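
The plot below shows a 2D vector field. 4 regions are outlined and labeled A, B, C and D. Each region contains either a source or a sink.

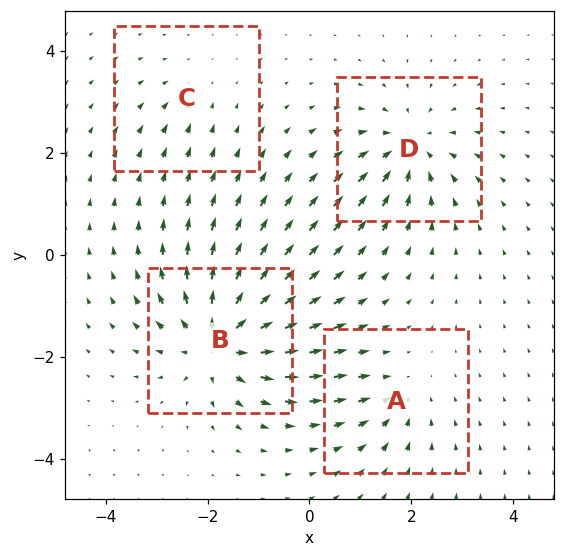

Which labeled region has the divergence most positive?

B

Divergence at each region's feature centre — A: about -4, B: about +8, C: about -2, D: about -6. Region B is most positive.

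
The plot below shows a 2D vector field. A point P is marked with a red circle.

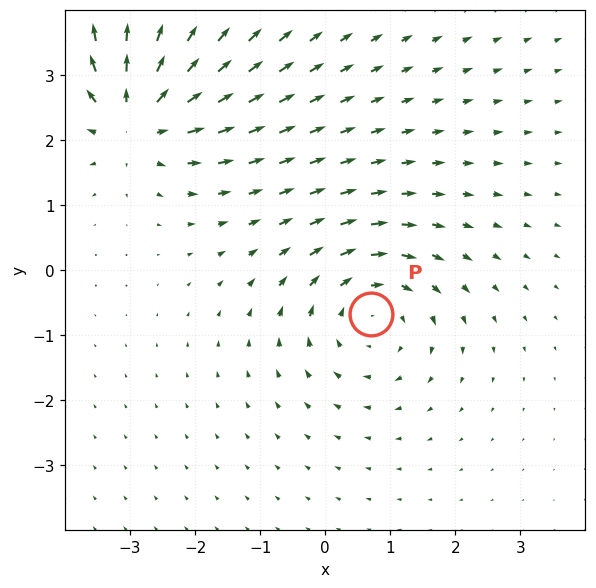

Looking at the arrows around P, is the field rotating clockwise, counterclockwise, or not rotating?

clockwise

Near P at (0.7, -0.7) the arrows circulate clockwise. The curl (z-component) there is about -4; negative curl means clockwise rotation.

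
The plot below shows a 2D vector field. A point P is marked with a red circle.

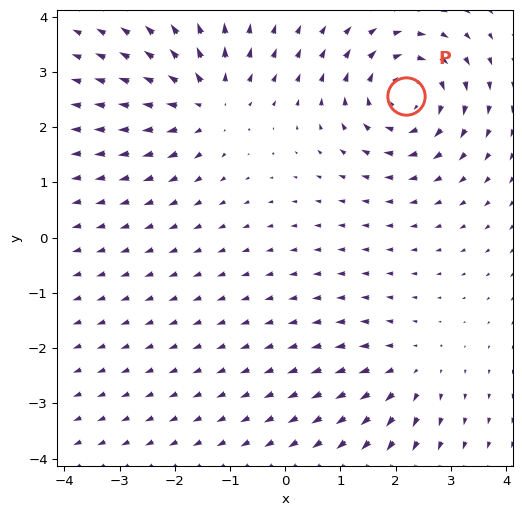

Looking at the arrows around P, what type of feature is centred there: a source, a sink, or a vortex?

At P (2.2, 2.6) the arrows circulate clockwise. Divergence ≈0, curl about -6 — near-zero divergence with nonzero curl is a vortex.

vortex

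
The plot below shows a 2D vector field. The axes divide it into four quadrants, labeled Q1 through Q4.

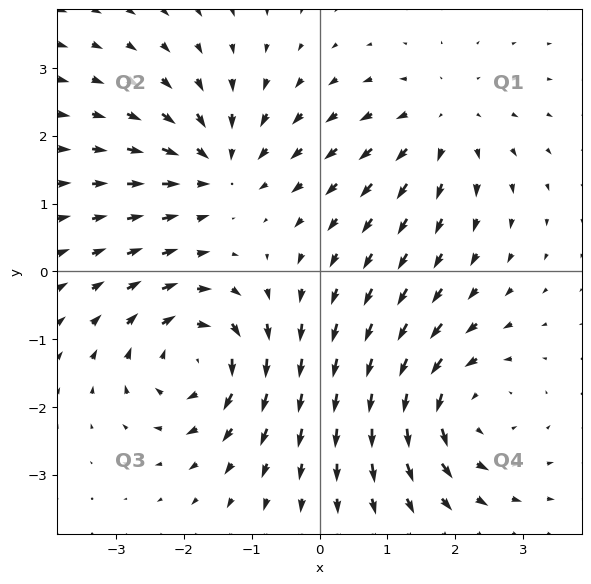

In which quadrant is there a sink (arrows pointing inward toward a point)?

Q2

The sink sits at approximately (-1.5, 1.6), which lies in quadrant Q2. The divergence there is about -4, negative as expected for a sink.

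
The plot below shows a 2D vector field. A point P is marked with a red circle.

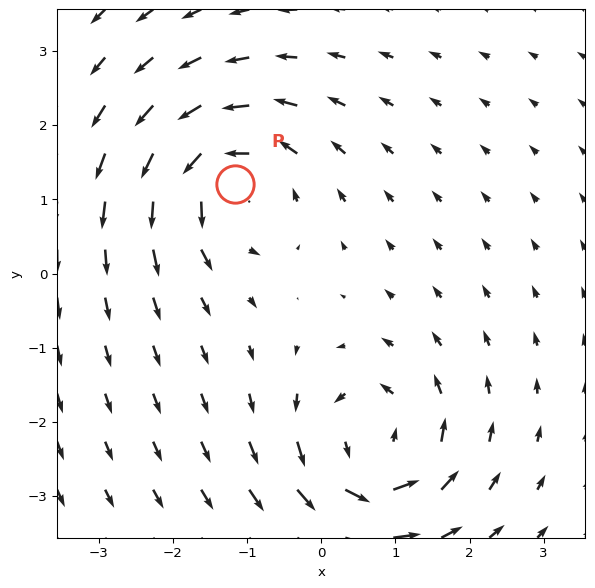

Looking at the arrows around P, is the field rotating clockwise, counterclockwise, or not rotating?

Near P at (-1.2, 1.2) the arrows circulate counterclockwise. The curl (z-component) there is about +6; positive curl means counterclockwise rotation.

counterclockwise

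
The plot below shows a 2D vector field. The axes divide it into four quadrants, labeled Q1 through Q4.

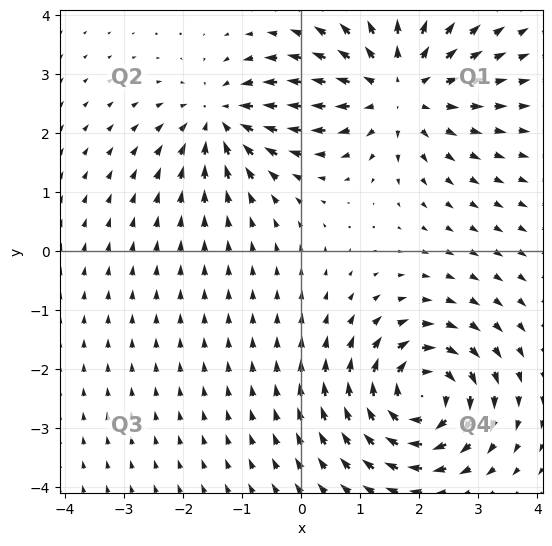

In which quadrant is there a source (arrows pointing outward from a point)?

The source sits at approximately (1.6, 2.7), which lies in quadrant Q1. The divergence there is about +3, positive as expected for a source.

Q1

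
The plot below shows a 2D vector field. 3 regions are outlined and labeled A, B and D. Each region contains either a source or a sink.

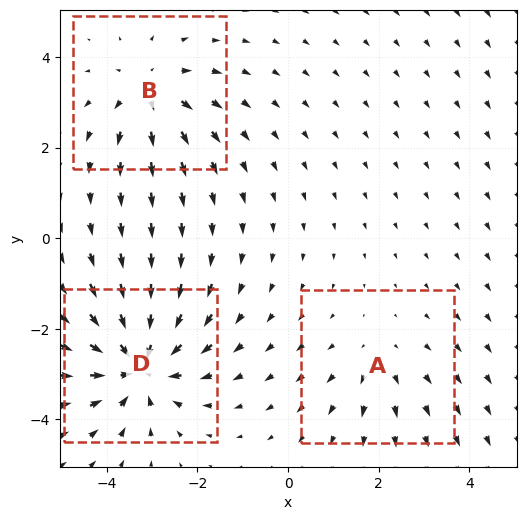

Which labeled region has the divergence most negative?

D

Divergence at each region's feature centre — A: about +2, B: about +3, D: about -5. Region D is most negative.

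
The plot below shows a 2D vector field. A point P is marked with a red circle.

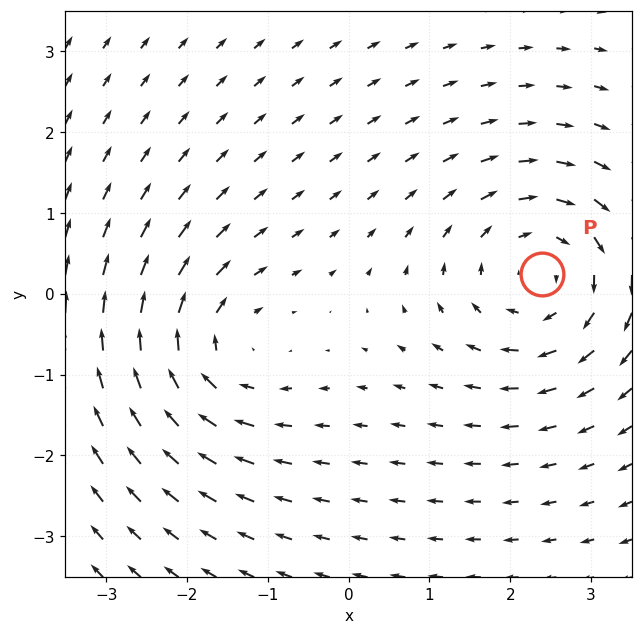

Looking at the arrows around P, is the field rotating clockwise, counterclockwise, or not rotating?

clockwise

Near P at (2.4, 0.3) the arrows circulate clockwise. The curl (z-component) there is about -4; negative curl means clockwise rotation.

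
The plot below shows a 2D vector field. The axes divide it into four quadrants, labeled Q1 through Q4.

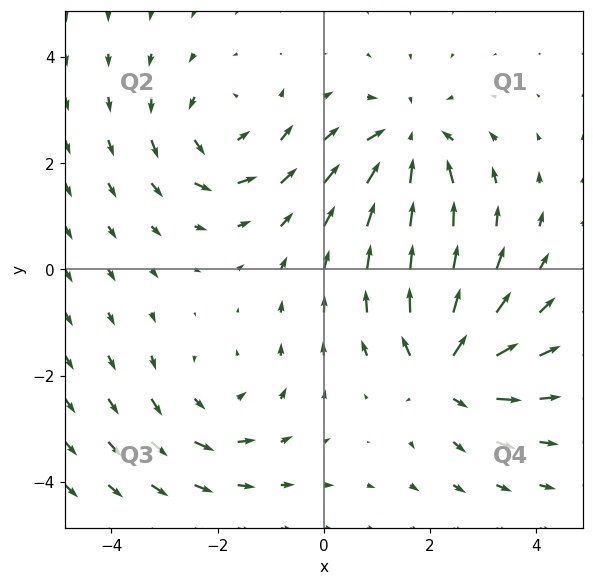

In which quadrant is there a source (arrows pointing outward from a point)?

Q4

The source sits at approximately (2.3, -1.9), which lies in quadrant Q4. The divergence there is about +6, positive as expected for a source.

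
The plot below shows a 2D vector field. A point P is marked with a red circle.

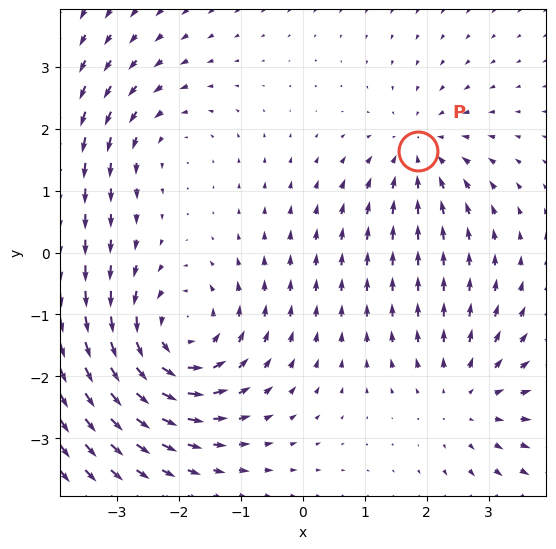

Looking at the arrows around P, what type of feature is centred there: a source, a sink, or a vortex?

At P (1.9, 1.6) the arrows converge inward. Divergence about -3, curl ≈0 — negative divergence with near-zero curl is a sink.

sink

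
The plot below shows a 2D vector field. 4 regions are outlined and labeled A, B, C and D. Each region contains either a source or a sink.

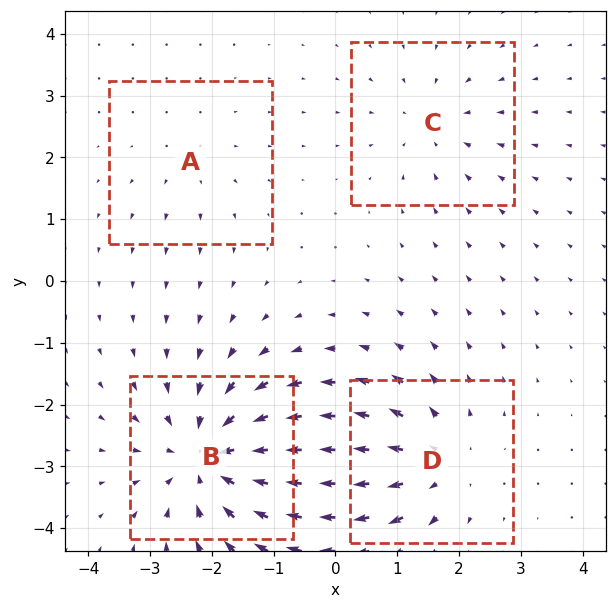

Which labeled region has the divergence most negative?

Divergence at each region's feature centre — A: about +2, B: about -7, C: about -3, D: about +5. Region B is most negative.

B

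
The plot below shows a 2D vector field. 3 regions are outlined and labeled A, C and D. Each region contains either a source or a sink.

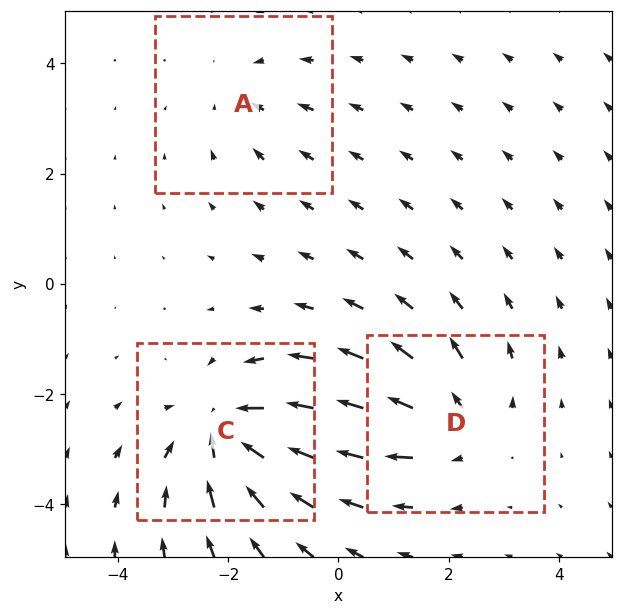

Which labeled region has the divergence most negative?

C

Divergence at each region's feature centre — A: about -2, C: about -5, D: about +3. Region C is most negative.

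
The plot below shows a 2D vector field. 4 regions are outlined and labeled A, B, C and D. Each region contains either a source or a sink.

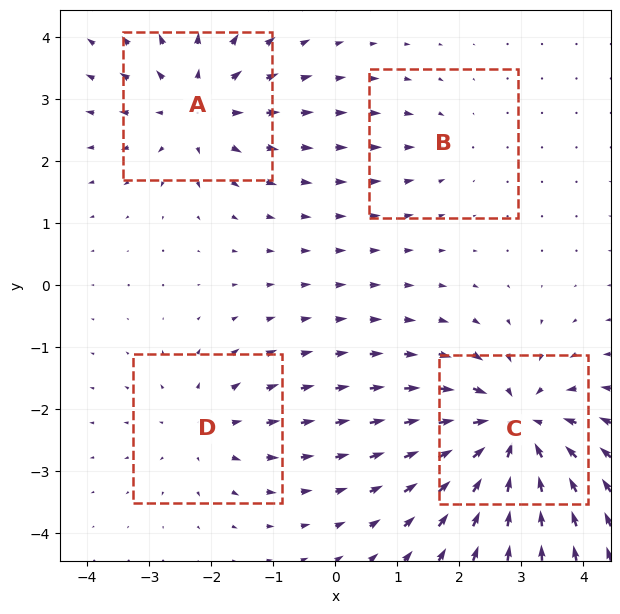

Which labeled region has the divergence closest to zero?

Divergence at each region's feature centre — A: about +5, B: about -2, C: about -7, D: about +3. Region B is closest to zero.

B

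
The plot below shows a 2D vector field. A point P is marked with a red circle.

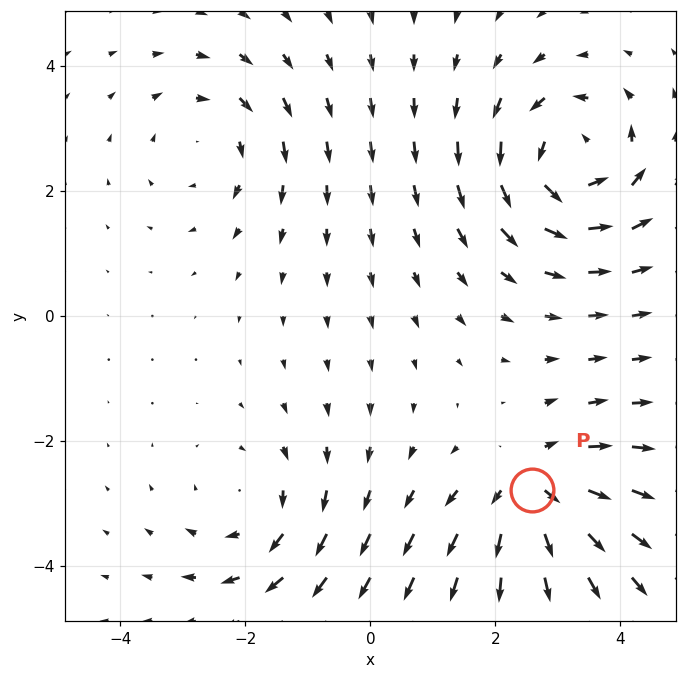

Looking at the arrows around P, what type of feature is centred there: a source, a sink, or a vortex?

At P (2.6, -2.8) the arrows spread outward. Divergence about +5, curl ≈0 — positive divergence with near-zero curl is a source.

source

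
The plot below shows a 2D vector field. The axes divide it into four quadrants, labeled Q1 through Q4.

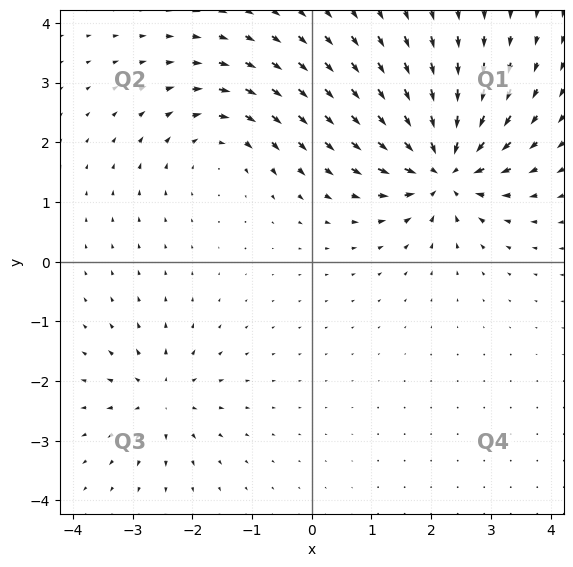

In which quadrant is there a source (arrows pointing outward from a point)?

The source sits at approximately (-2.5, -2.3), which lies in quadrant Q3. The divergence there is about +4, positive as expected for a source.

Q3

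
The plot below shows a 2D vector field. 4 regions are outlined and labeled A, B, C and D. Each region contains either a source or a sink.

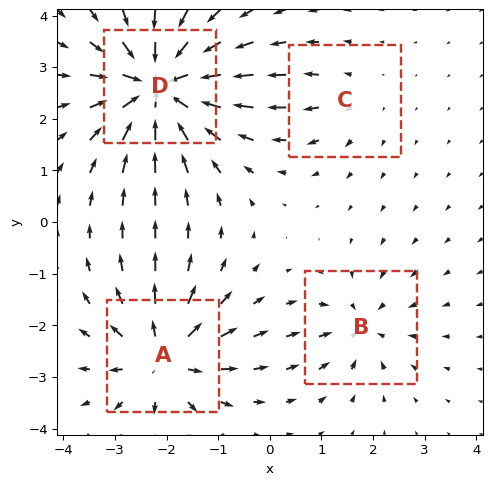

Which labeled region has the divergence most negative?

D

Divergence at each region's feature centre — A: about +6, B: about -4, C: about +2, D: about -9. Region D is most negative.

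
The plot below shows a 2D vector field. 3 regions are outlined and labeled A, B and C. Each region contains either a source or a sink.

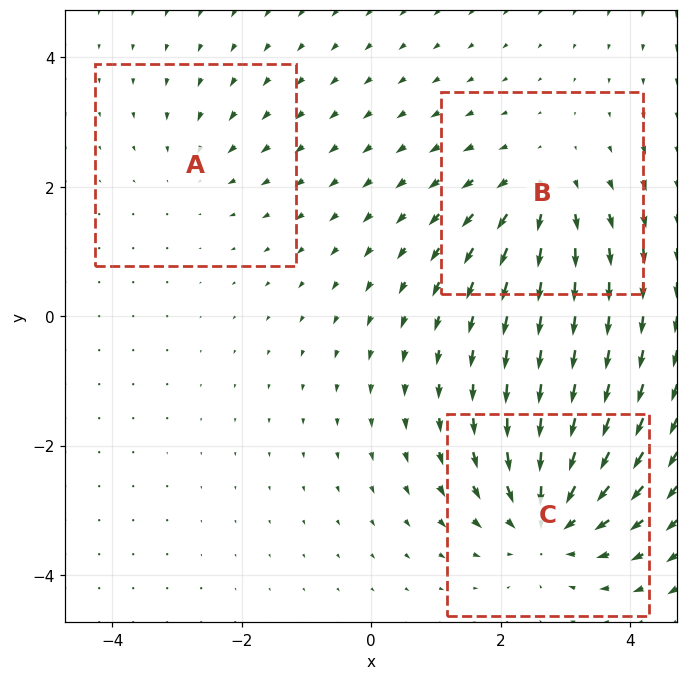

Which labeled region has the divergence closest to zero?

Divergence at each region's feature centre — A: about -2, B: about +3, C: about -5. Region A is closest to zero.

A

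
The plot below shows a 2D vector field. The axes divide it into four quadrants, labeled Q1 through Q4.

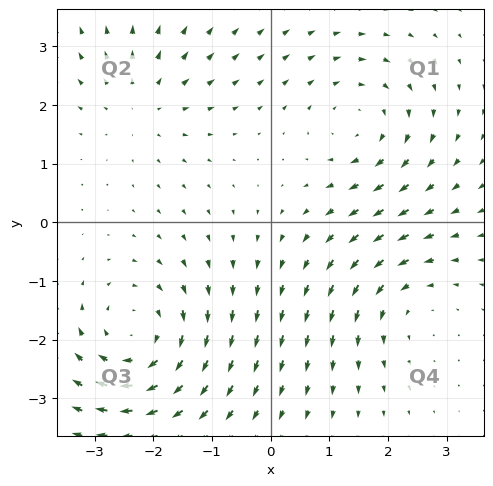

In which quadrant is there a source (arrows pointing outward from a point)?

Q2

The source sits at approximately (-2.2, 2.0), which lies in quadrant Q2. The divergence there is about +3, positive as expected for a source.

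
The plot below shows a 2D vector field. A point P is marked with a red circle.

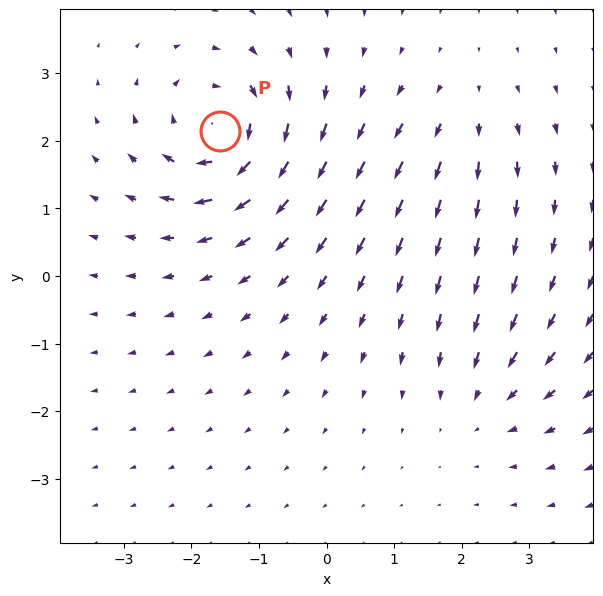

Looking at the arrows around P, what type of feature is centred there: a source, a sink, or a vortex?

At P (-1.6, 2.1) the arrows circulate clockwise. Divergence ≈0, curl about -6 — near-zero divergence with nonzero curl is a vortex.

vortex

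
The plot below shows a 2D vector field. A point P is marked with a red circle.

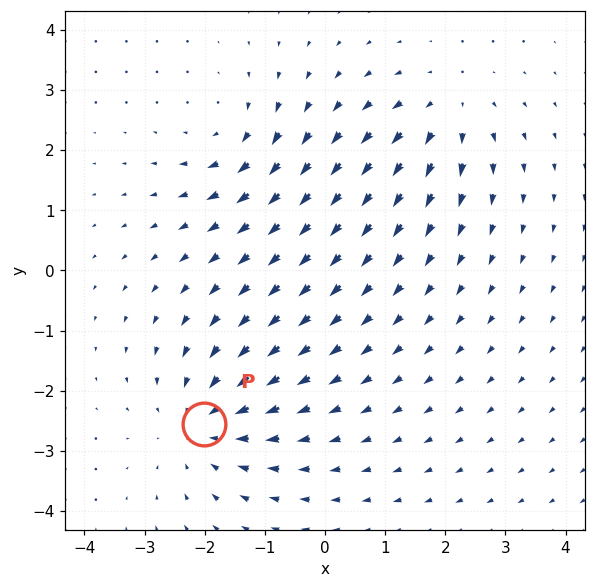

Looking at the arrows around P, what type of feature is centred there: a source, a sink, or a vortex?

At P (-2.0, -2.6) the arrows converge inward. Divergence about -4, curl ≈0 — negative divergence with near-zero curl is a sink.

sink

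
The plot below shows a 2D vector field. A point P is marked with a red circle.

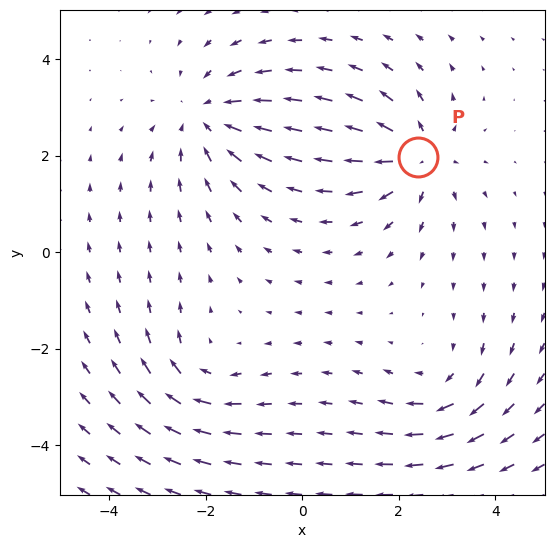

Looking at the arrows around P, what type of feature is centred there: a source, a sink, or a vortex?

source

At P (2.4, 2.0) the arrows spread outward. Divergence about +4, curl ≈0 — positive divergence with near-zero curl is a source.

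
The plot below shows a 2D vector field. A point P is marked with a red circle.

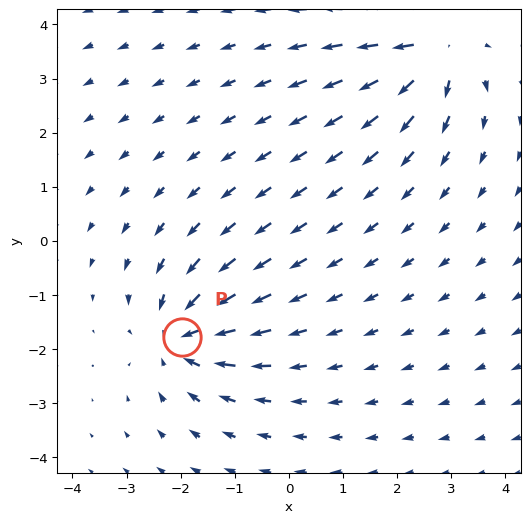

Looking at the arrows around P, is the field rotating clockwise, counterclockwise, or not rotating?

not rotating

Near P at (-2.0, -1.8) the arrows show no circulation. The curl there is ≈0.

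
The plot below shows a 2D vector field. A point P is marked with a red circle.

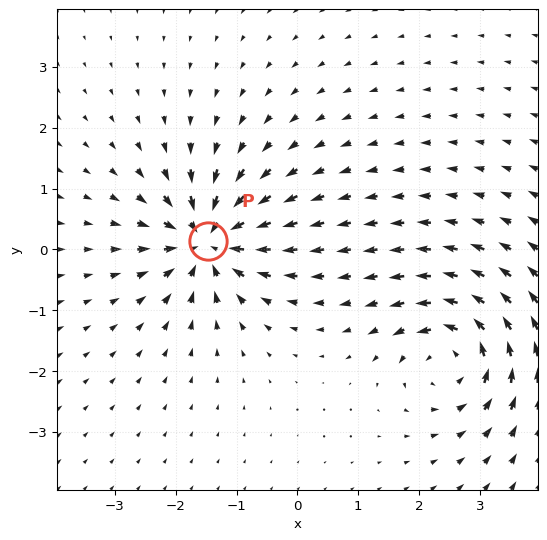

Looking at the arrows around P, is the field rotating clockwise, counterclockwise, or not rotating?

Near P at (-1.5, 0.1) the arrows show no circulation. The curl there is ≈0.

not rotating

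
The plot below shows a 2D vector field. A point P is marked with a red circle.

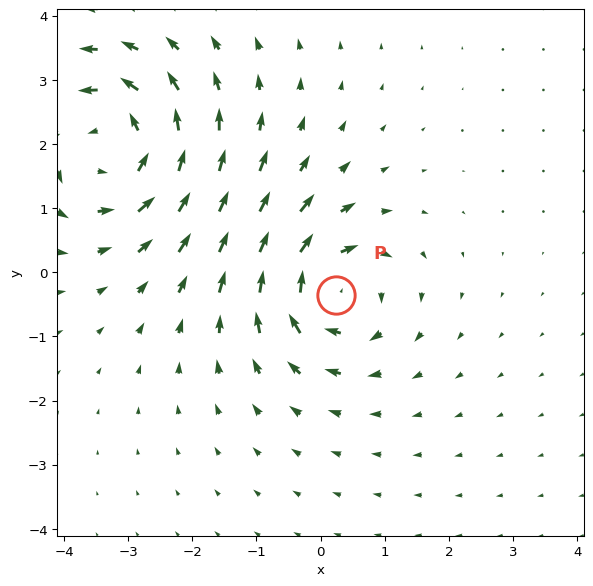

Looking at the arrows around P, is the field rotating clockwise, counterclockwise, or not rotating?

clockwise

Near P at (0.2, -0.4) the arrows circulate clockwise. The curl (z-component) there is about -4; negative curl means clockwise rotation.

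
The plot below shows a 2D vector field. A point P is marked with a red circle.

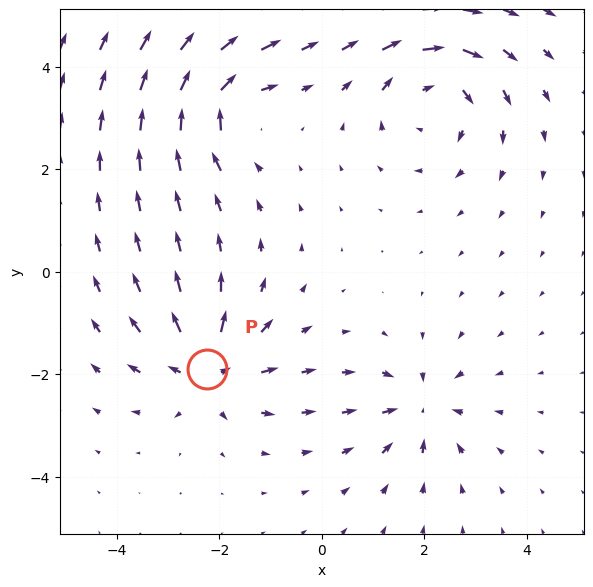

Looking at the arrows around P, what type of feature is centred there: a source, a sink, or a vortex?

At P (-2.2, -1.9) the arrows spread outward. Divergence about +4, curl ≈0 — positive divergence with near-zero curl is a source.

source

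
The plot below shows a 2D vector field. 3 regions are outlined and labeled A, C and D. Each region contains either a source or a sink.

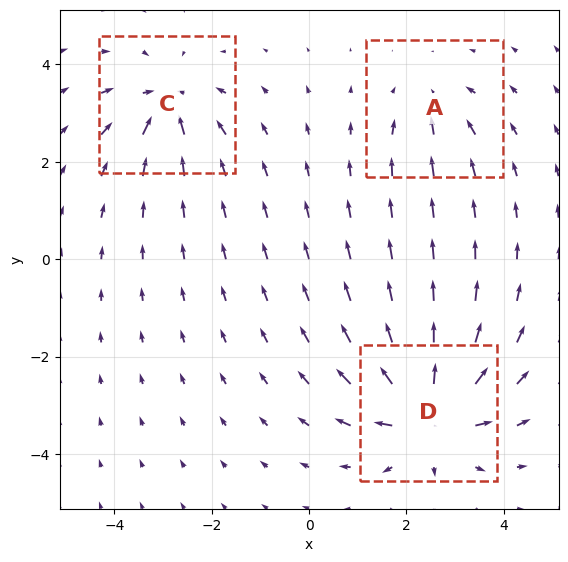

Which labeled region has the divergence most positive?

Divergence at each region's feature centre — A: about -2, C: about -4, D: about +5. Region D is most positive.

D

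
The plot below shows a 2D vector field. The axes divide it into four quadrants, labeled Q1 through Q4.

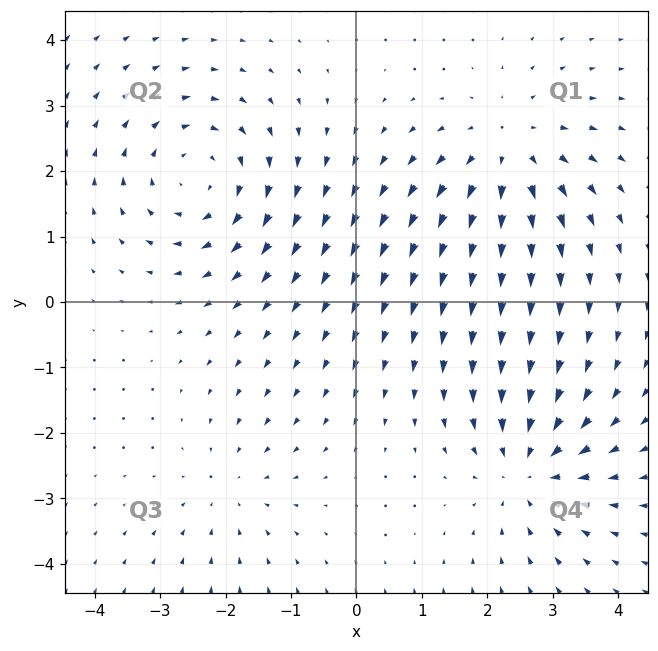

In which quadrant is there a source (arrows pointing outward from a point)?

The source sits at approximately (2.3, 2.3), which lies in quadrant Q1. The divergence there is about +4, positive as expected for a source.

Q1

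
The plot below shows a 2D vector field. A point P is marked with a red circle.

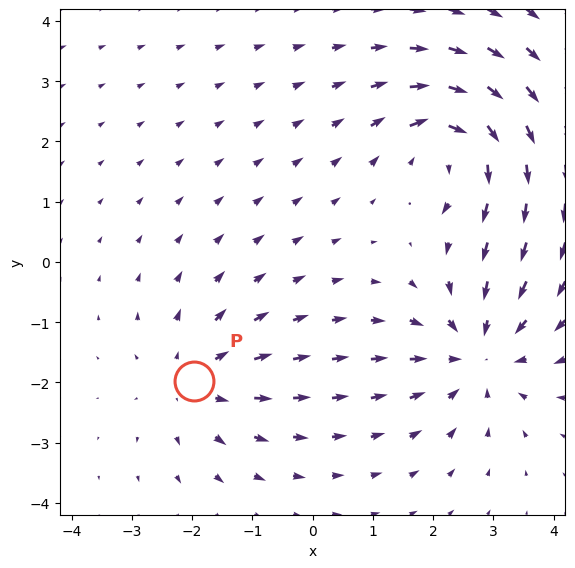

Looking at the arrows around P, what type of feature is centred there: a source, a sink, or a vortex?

At P (-2.0, -2.0) the arrows spread outward. Divergence about +3, curl ≈0 — positive divergence with near-zero curl is a source.

source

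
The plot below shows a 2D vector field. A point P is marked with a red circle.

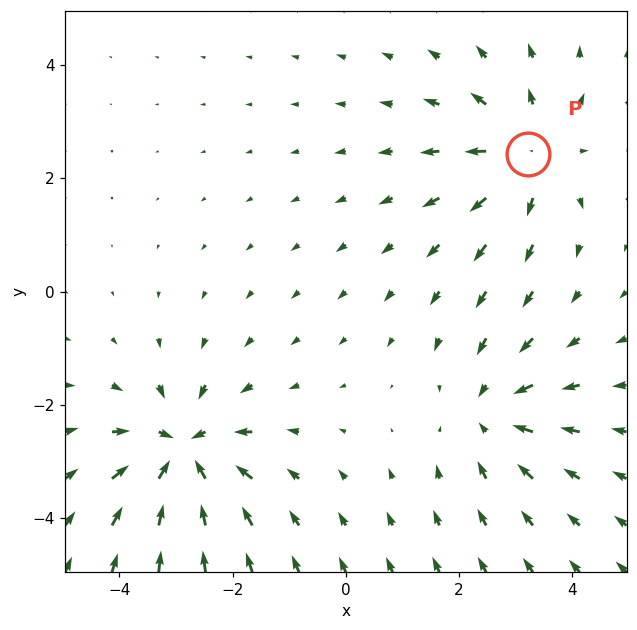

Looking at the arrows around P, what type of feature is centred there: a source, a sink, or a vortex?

At P (3.2, 2.4) the arrows spread outward. Divergence about +4, curl ≈0 — positive divergence with near-zero curl is a source.

source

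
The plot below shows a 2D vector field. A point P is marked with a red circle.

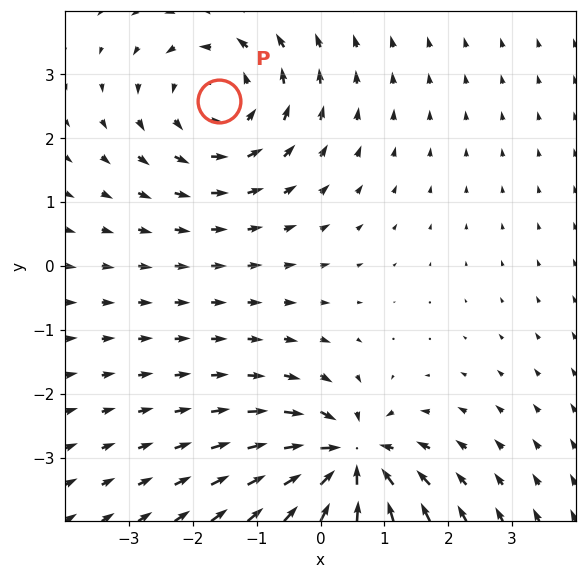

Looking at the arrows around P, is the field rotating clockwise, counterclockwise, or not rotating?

Near P at (-1.6, 2.6) the arrows circulate counterclockwise. The curl (z-component) there is about +3; positive curl means counterclockwise rotation.

counterclockwise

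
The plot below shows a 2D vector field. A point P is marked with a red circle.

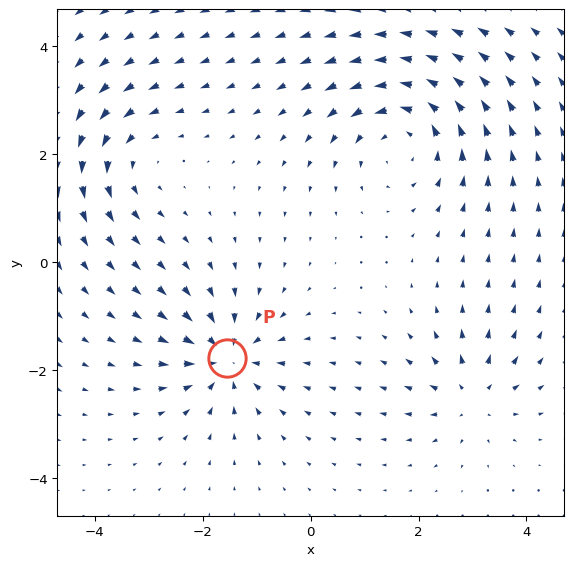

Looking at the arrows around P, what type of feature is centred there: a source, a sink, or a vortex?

sink

At P (-1.6, -1.8) the arrows converge inward. Divergence about -5, curl ≈0 — negative divergence with near-zero curl is a sink.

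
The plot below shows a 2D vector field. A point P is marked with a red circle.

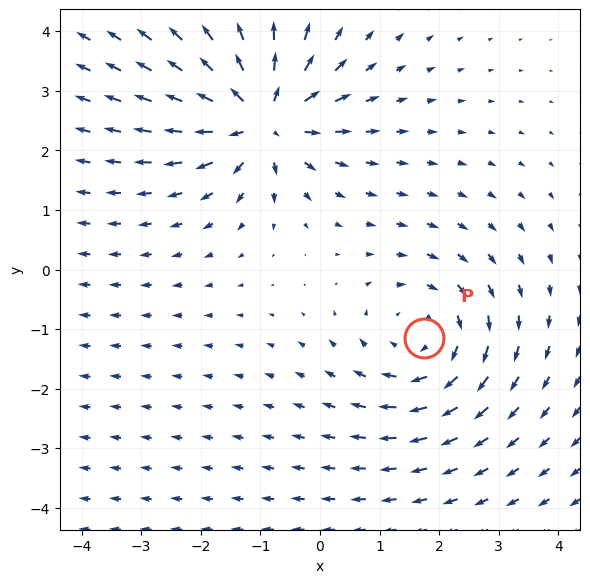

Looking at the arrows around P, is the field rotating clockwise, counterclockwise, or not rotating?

Near P at (1.7, -1.2) the arrows circulate clockwise. The curl (z-component) there is about -4; negative curl means clockwise rotation.

clockwise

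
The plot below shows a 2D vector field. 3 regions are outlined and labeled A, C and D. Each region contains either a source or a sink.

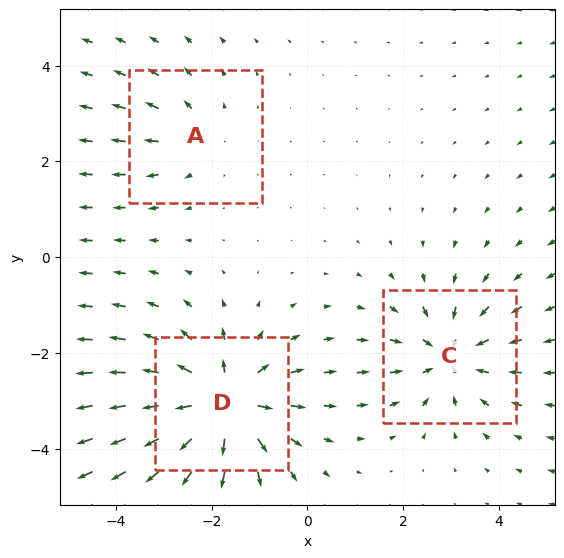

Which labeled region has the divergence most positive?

Divergence at each region's feature centre — A: about +2, C: about -3, D: about +5. Region D is most positive.

D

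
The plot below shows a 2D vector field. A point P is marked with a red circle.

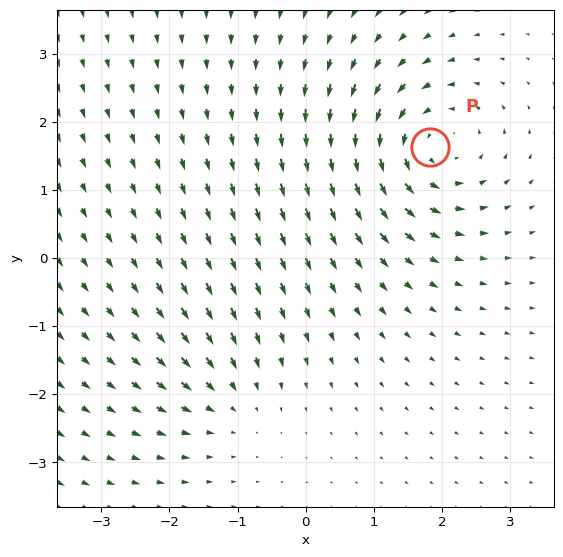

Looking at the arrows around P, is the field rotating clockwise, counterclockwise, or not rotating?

Near P at (1.8, 1.6) the arrows circulate counterclockwise. The curl (z-component) there is about +5; positive curl means counterclockwise rotation.

counterclockwise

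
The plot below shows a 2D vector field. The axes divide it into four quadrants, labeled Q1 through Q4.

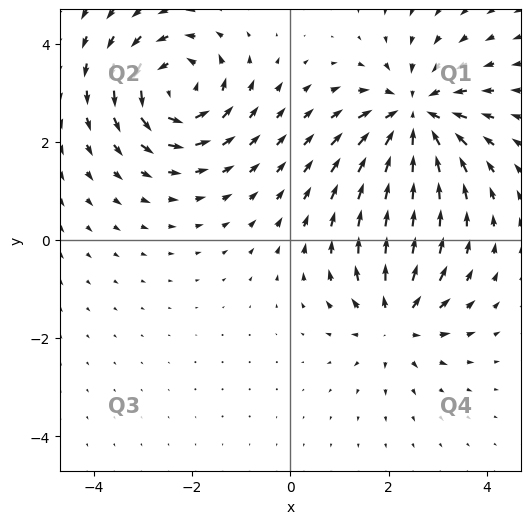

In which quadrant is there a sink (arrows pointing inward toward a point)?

Q1

The sink sits at approximately (2.5, 2.5), which lies in quadrant Q1. The divergence there is about -5, negative as expected for a sink.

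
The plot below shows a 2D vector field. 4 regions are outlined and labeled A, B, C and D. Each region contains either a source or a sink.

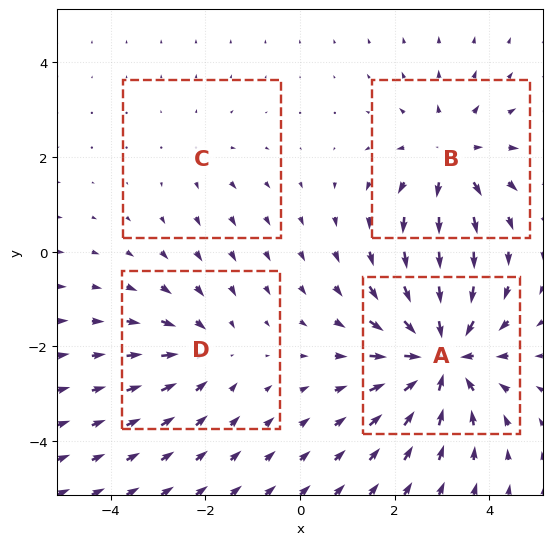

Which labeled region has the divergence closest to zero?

C

Divergence at each region's feature centre — A: about -7, B: about +4, C: about +2, D: about -3. Region C is closest to zero.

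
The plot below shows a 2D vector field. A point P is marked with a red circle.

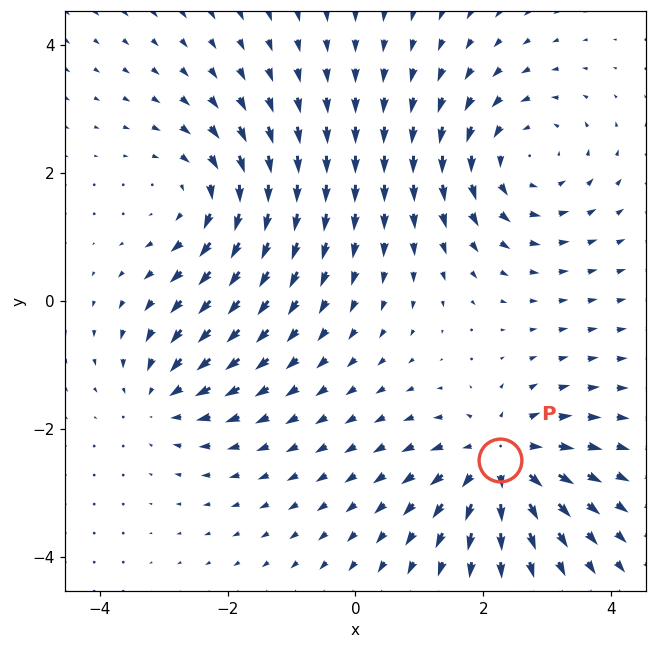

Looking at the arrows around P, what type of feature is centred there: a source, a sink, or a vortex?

At P (2.3, -2.5) the arrows spread outward. Divergence about +6, curl ≈0 — positive divergence with near-zero curl is a source.

source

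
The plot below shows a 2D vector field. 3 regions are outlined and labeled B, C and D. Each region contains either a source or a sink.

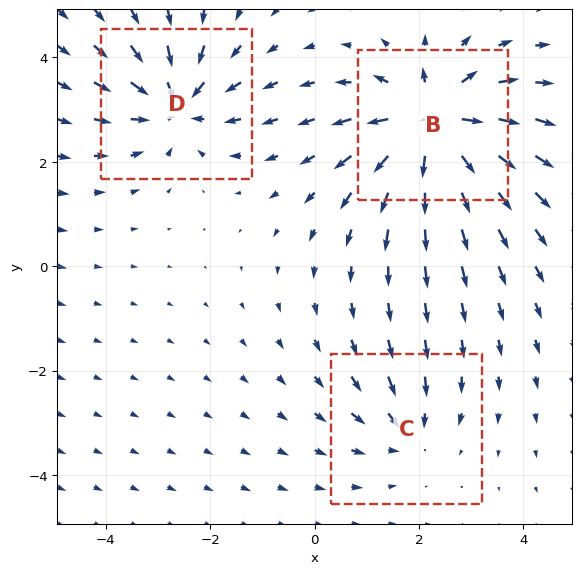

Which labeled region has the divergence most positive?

B

Divergence at each region's feature centre — B: about +5, C: about -2, D: about -4. Region B is most positive.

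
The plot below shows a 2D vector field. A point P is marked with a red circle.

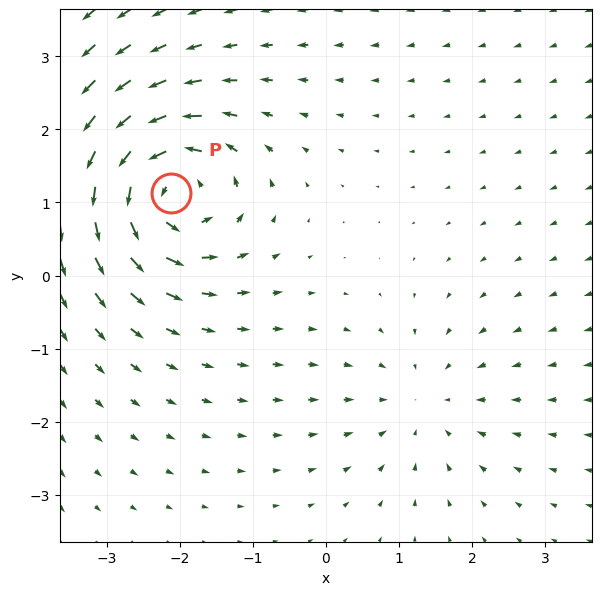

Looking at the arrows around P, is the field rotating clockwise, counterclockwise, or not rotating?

counterclockwise

Near P at (-2.1, 1.1) the arrows circulate counterclockwise. The curl (z-component) there is about +6; positive curl means counterclockwise rotation.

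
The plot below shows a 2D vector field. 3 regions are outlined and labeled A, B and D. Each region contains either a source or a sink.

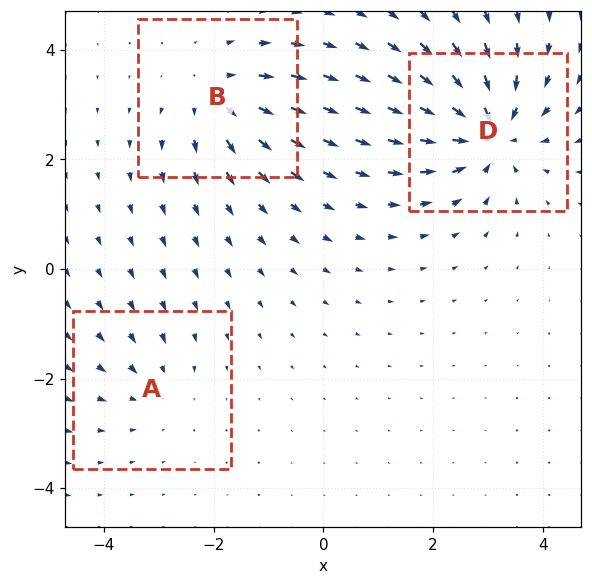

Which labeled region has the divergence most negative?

D

Divergence at each region's feature centre — A: about -2, B: about +4, D: about -5. Region D is most negative.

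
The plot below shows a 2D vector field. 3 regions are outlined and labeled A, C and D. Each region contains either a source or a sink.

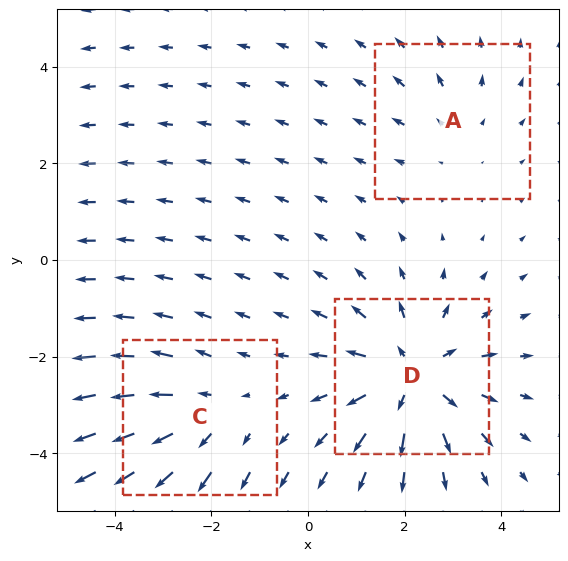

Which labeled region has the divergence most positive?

Divergence at each region's feature centre — A: about +2, C: about +3, D: about +4. Region D is most positive.

D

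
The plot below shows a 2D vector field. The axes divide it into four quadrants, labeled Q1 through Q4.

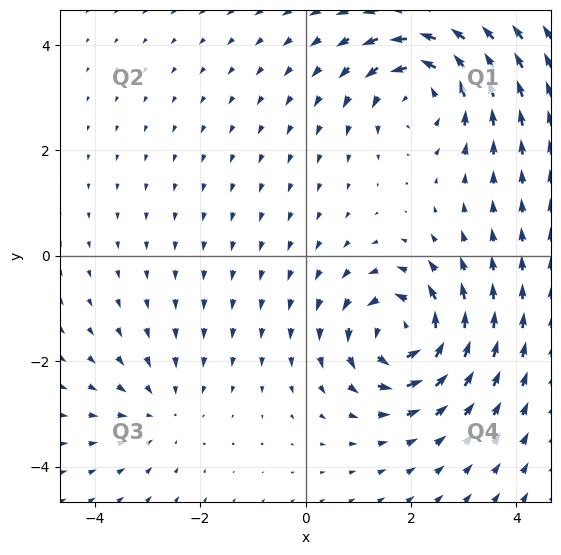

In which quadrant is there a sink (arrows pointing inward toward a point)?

Q3

The sink sits at approximately (-2.7, -2.9), which lies in quadrant Q3. The divergence there is about -2, negative as expected for a sink.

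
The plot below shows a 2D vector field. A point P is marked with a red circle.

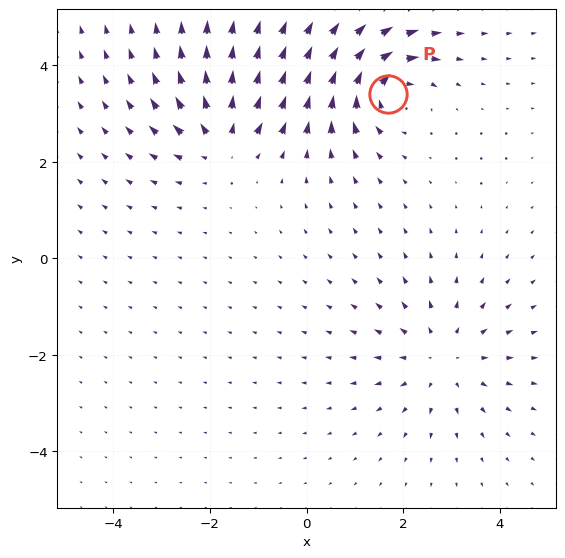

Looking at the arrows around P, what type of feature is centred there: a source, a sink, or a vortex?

vortex

At P (1.7, 3.4) the arrows circulate clockwise. Divergence ≈0, curl about -5 — near-zero divergence with nonzero curl is a vortex.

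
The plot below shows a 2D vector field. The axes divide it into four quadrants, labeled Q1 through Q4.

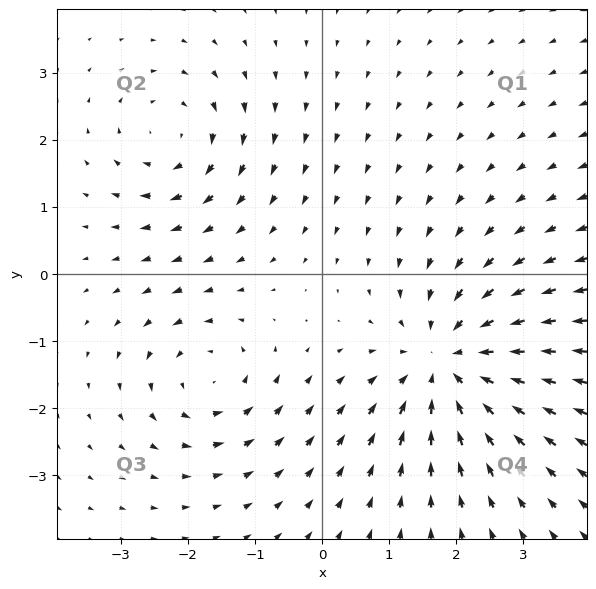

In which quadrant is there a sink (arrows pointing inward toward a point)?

The sink sits at approximately (1.9, -1.3), which lies in quadrant Q4. The divergence there is about -5, negative as expected for a sink.

Q4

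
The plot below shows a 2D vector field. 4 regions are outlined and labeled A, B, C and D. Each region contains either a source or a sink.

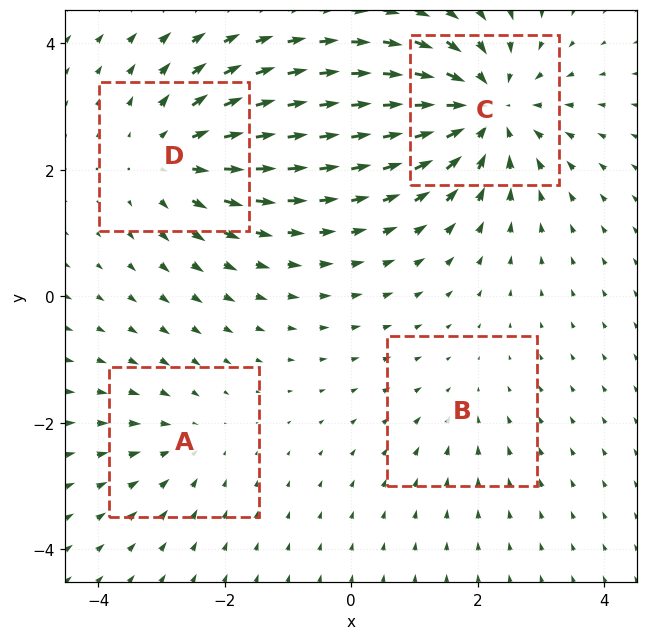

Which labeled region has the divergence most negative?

Divergence at each region's feature centre — A: about -3, B: about -2, C: about -7, D: about +5. Region C is most negative.

C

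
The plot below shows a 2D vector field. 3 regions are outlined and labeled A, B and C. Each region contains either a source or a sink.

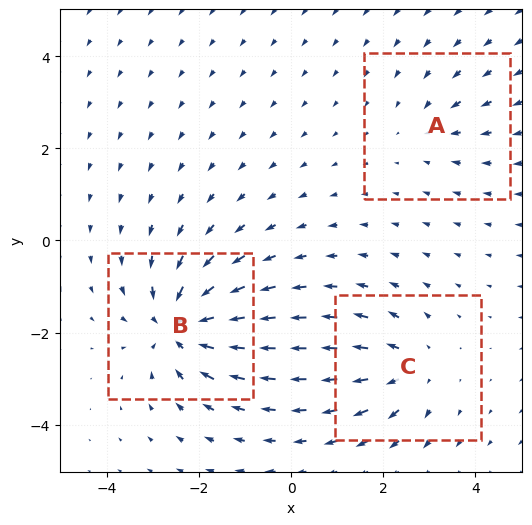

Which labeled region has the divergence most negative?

B

Divergence at each region's feature centre — A: about -2, B: about -6, C: about +4. Region B is most negative.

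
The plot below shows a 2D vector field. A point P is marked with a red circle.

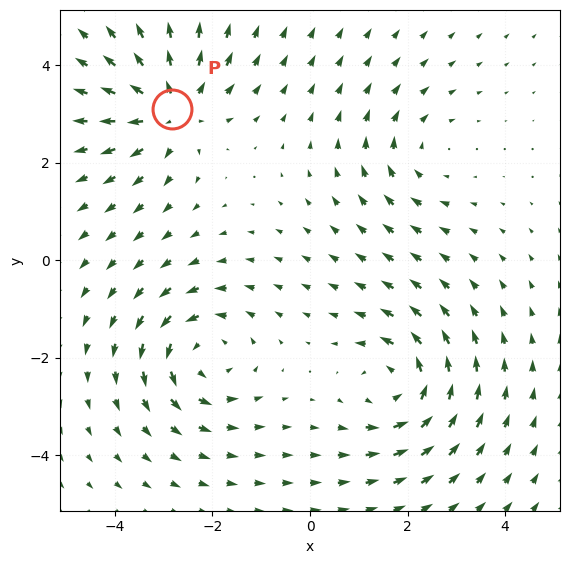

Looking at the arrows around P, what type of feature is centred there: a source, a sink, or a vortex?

source

At P (-2.8, 3.1) the arrows spread outward. Divergence about +4, curl ≈0 — positive divergence with near-zero curl is a source.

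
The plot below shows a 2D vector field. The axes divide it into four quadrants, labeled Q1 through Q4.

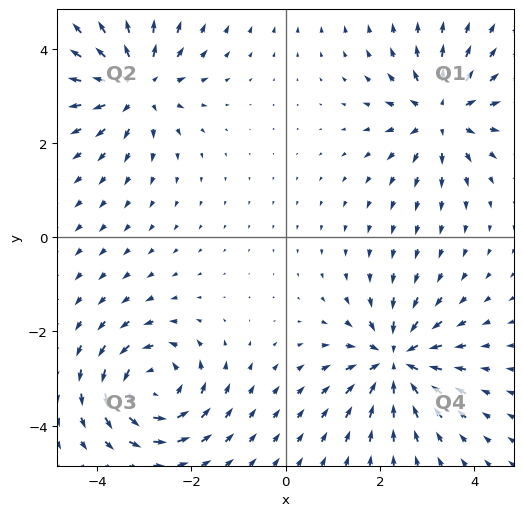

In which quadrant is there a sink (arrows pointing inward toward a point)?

The sink sits at approximately (2.3, -2.6), which lies in quadrant Q4. The divergence there is about -5, negative as expected for a sink.

Q4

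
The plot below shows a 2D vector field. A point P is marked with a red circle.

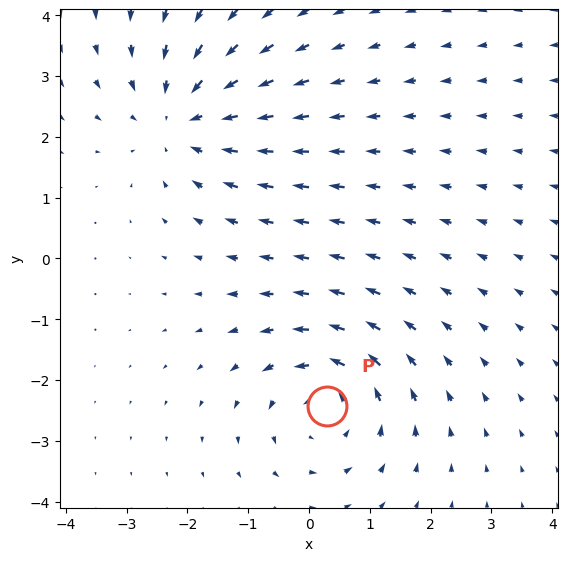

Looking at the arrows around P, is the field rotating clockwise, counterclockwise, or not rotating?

Near P at (0.3, -2.4) the arrows circulate counterclockwise. The curl (z-component) there is about +4; positive curl means counterclockwise rotation.

counterclockwise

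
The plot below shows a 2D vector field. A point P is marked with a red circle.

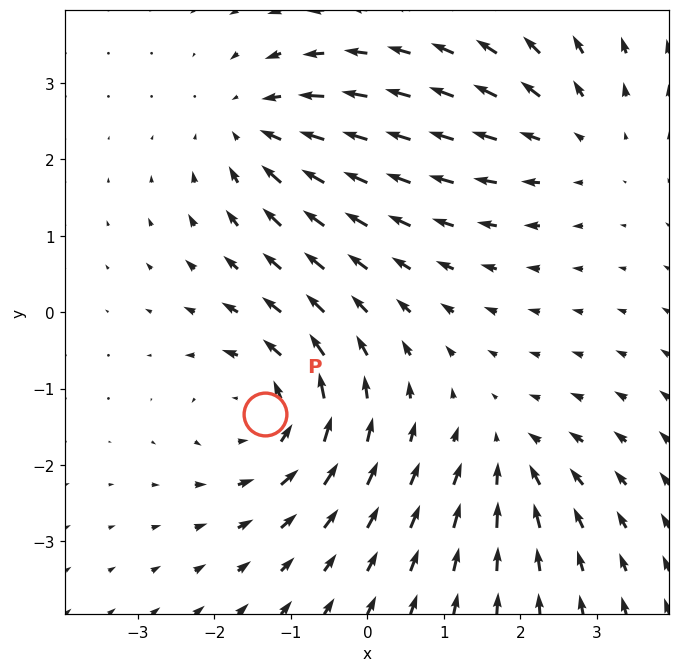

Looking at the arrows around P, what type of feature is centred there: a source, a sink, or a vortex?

At P (-1.3, -1.3) the arrows circulate counterclockwise. Divergence ≈0, curl about +5 — near-zero divergence with nonzero curl is a vortex.

vortex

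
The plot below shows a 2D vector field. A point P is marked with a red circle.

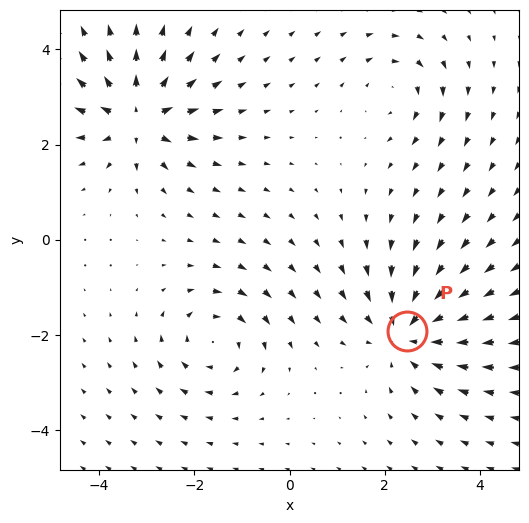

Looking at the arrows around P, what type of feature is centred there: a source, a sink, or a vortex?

At P (2.5, -1.9) the arrows converge inward. Divergence about -5, curl ≈0 — negative divergence with near-zero curl is a sink.

sink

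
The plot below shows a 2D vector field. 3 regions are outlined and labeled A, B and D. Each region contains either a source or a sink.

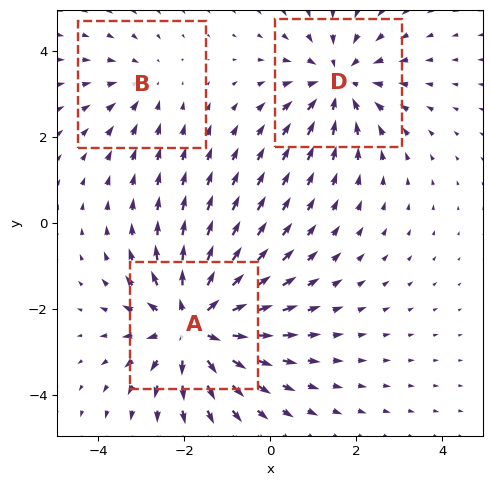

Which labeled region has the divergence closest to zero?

B

Divergence at each region's feature centre — A: about +4, B: about -2, D: about -3. Region B is closest to zero.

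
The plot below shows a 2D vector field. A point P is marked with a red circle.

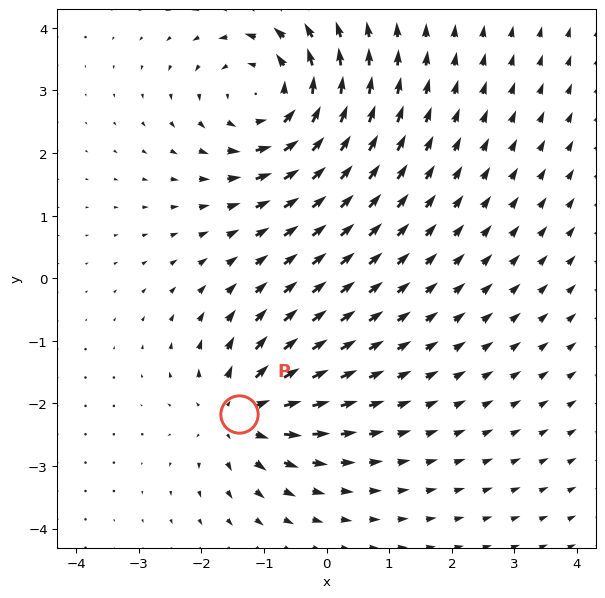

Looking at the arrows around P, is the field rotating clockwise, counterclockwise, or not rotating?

Near P at (-1.4, -2.2) the arrows show no circulation. The curl there is ≈0.

not rotating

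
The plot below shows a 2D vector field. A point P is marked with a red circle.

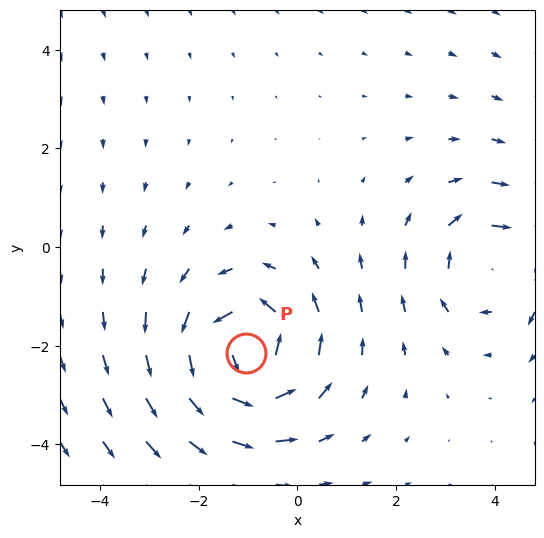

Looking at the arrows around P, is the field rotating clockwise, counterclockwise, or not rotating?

Near P at (-1.0, -2.1) the arrows circulate counterclockwise. The curl (z-component) there is about +5; positive curl means counterclockwise rotation.

counterclockwise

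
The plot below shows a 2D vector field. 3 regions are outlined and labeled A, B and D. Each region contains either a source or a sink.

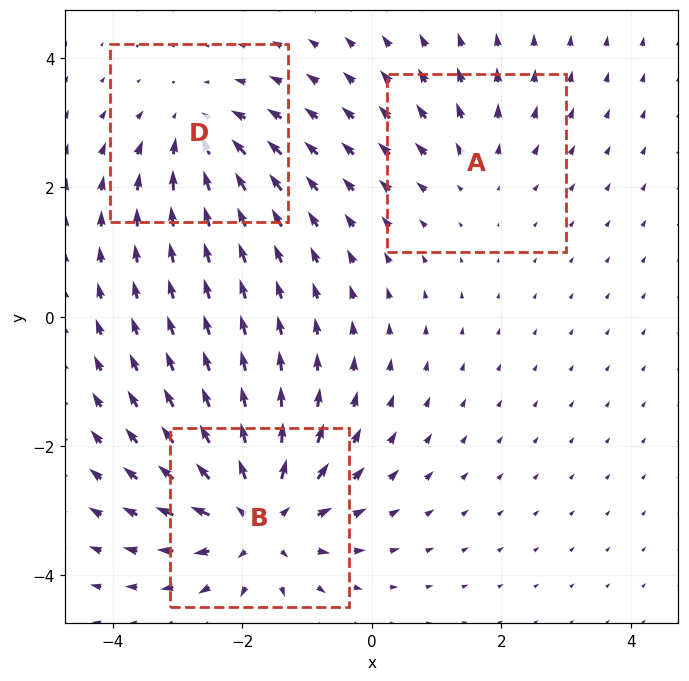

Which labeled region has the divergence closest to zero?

A

Divergence at each region's feature centre — A: about +2, B: about +5, D: about -3. Region A is closest to zero.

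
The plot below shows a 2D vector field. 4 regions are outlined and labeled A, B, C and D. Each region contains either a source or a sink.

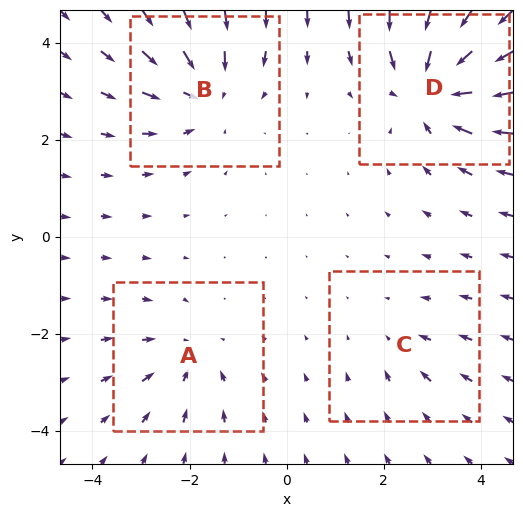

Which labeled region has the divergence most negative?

Divergence at each region's feature centre — A: about -3, B: about -4, C: about -2, D: about -6. Region D is most negative.

D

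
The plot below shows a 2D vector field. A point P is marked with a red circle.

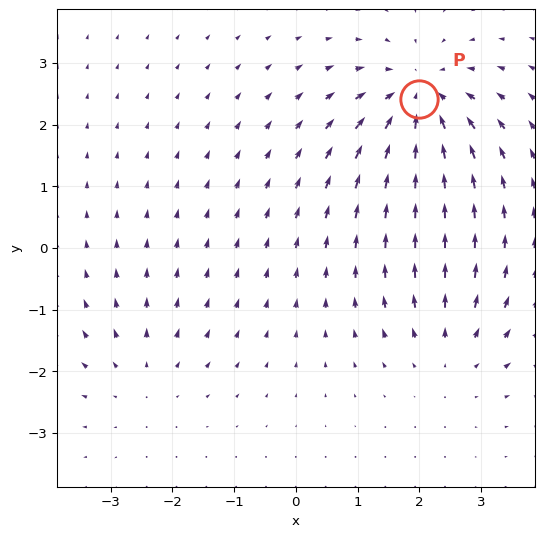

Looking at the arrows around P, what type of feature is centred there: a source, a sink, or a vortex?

At P (2.0, 2.4) the arrows converge inward. Divergence about -6, curl ≈0 — negative divergence with near-zero curl is a sink.

sink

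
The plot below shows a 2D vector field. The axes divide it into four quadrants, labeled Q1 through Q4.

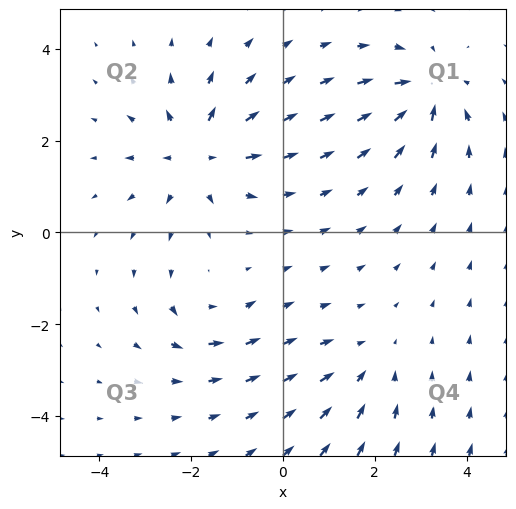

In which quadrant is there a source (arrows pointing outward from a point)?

Q2

The source sits at approximately (-1.8, 1.7), which lies in quadrant Q2. The divergence there is about +5, positive as expected for a source.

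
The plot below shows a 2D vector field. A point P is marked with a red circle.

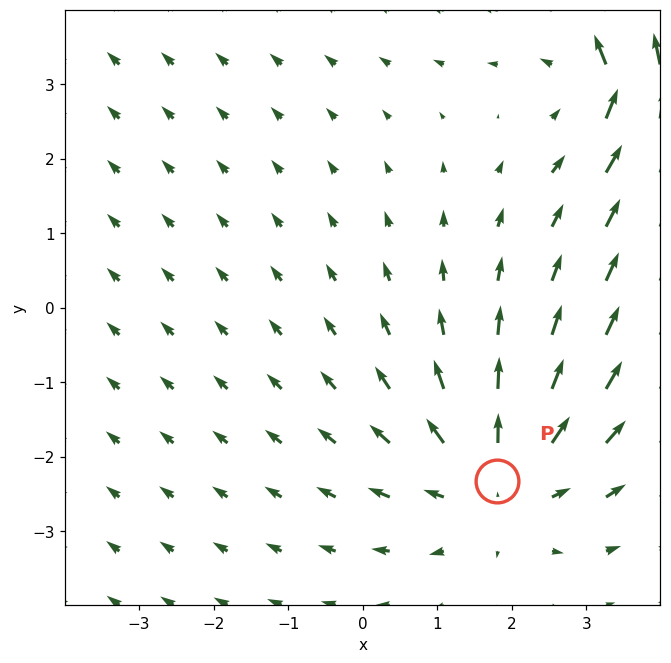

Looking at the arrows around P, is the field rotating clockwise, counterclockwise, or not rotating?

Near P at (1.8, -2.3) the arrows show no circulation. The curl there is ≈0.

not rotating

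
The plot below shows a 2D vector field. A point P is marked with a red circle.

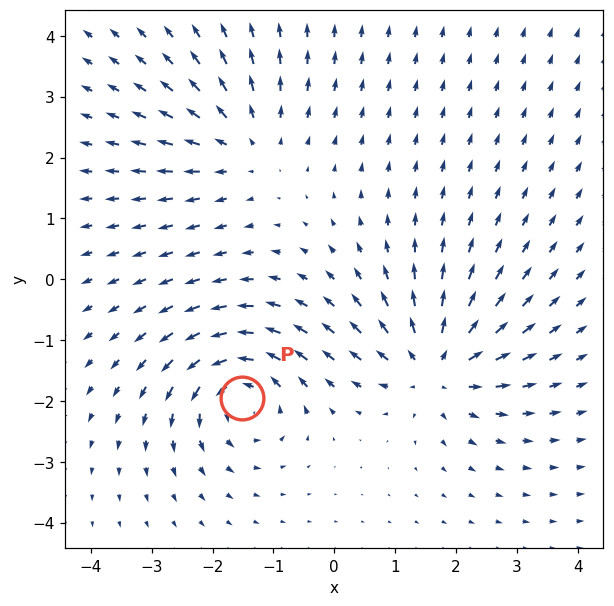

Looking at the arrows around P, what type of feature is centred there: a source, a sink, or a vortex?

vortex

At P (-1.5, -1.9) the arrows circulate counterclockwise. Divergence ≈0, curl about +5 — near-zero divergence with nonzero curl is a vortex.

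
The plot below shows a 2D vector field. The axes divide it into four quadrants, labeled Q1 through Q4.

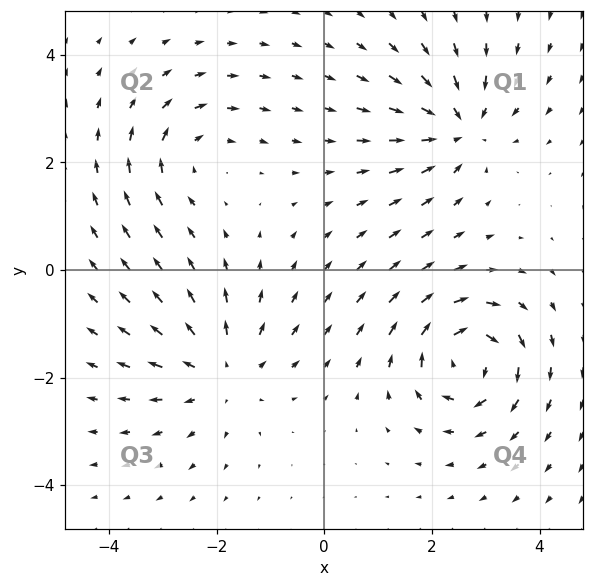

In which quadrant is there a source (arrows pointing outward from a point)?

Q3

The source sits at approximately (-1.9, -1.9), which lies in quadrant Q3. The divergence there is about +4, positive as expected for a source.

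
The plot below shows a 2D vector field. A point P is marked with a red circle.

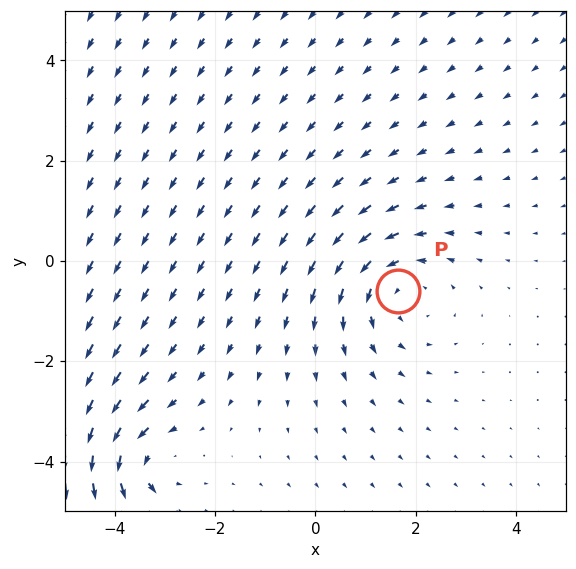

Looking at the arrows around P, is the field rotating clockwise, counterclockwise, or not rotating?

Near P at (1.7, -0.6) the arrows circulate counterclockwise. The curl (z-component) there is about +3; positive curl means counterclockwise rotation.

counterclockwise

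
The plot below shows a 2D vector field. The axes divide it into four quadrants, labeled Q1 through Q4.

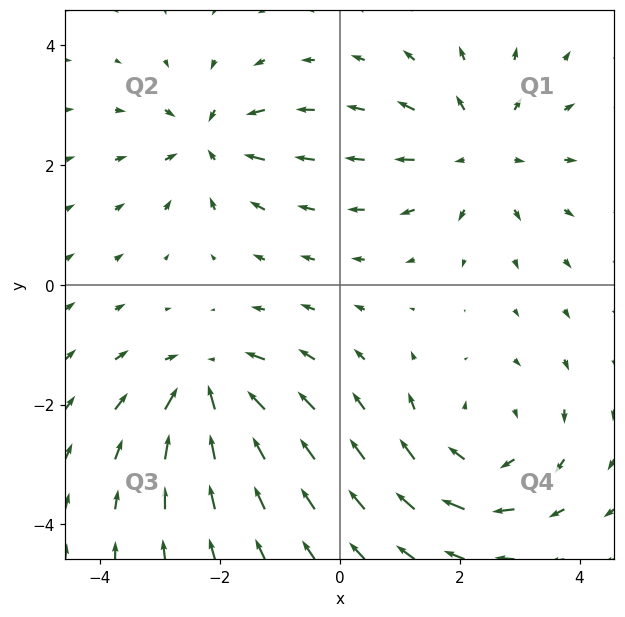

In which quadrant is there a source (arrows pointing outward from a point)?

The source sits at approximately (2.3, 2.2), which lies in quadrant Q1. The divergence there is about +3, positive as expected for a source.

Q1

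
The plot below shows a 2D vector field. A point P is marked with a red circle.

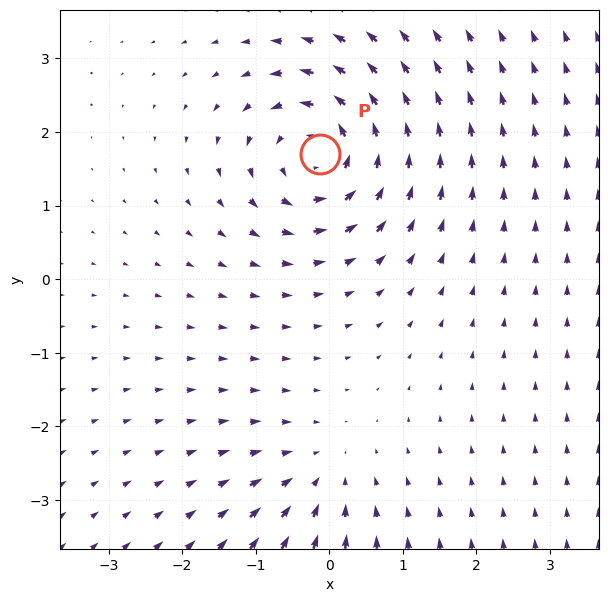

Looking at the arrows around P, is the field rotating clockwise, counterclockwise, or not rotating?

counterclockwise

Near P at (-0.1, 1.7) the arrows circulate counterclockwise. The curl (z-component) there is about +6; positive curl means counterclockwise rotation.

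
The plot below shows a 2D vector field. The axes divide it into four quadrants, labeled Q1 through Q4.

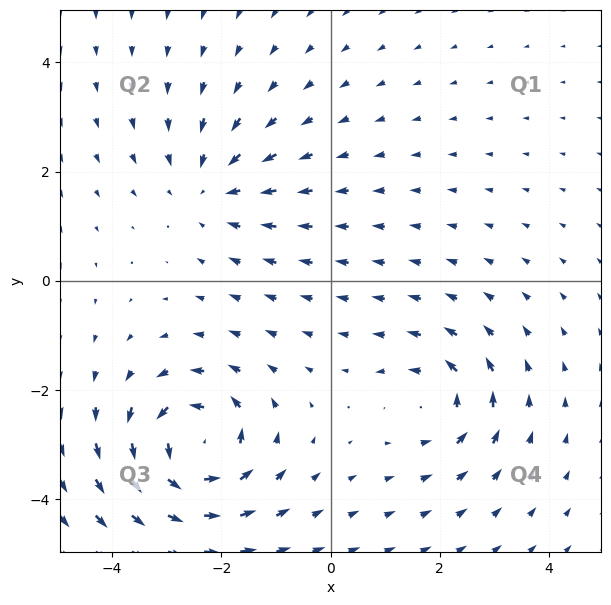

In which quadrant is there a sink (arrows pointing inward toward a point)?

The sink sits at approximately (-2.2, 1.7), which lies in quadrant Q2. The divergence there is about -3, negative as expected for a sink.

Q2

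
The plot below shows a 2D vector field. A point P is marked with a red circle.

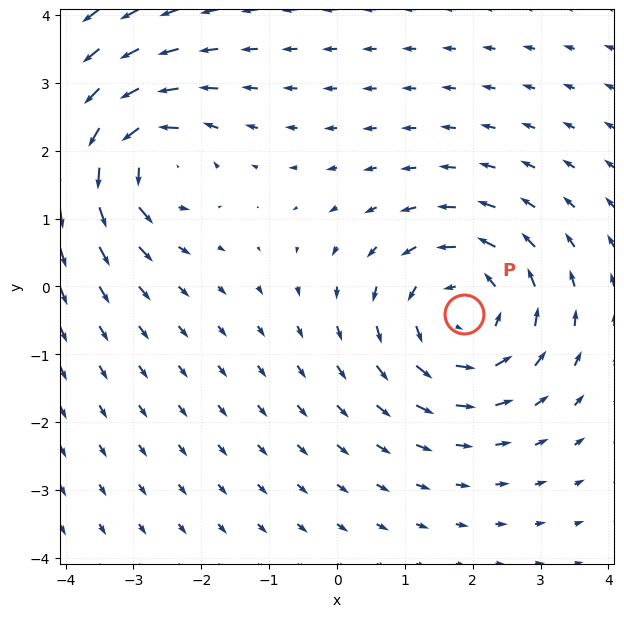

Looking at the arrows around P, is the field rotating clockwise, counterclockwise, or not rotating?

counterclockwise

Near P at (1.9, -0.4) the arrows circulate counterclockwise. The curl (z-component) there is about +3; positive curl means counterclockwise rotation.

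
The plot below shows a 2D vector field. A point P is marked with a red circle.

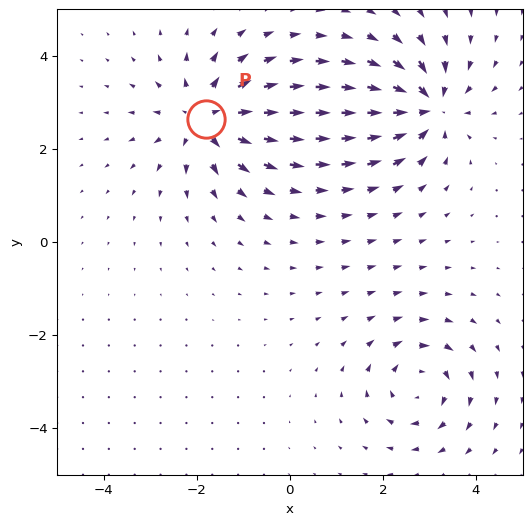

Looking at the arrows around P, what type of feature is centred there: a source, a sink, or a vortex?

At P (-1.8, 2.7) the arrows spread outward. Divergence about +5, curl ≈0 — positive divergence with near-zero curl is a source.

source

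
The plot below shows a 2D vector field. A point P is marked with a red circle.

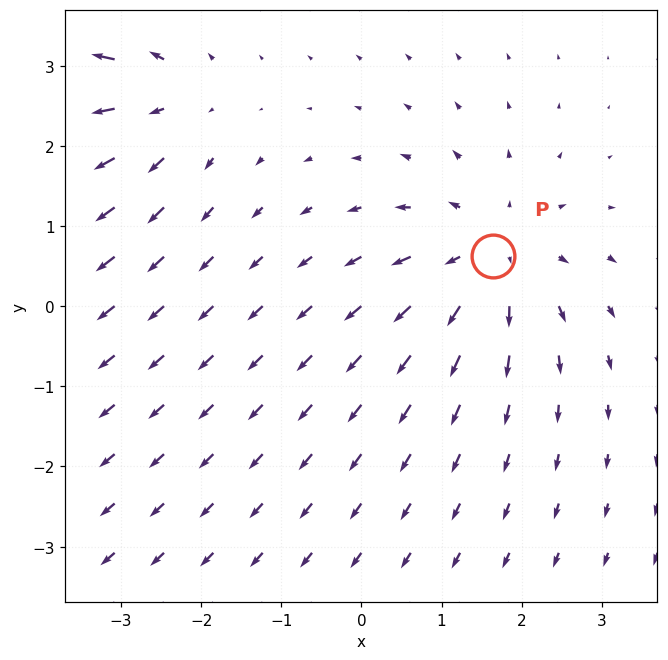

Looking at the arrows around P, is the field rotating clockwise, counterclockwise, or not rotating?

not rotating

Near P at (1.6, 0.6) the arrows show no circulation. The curl there is ≈0.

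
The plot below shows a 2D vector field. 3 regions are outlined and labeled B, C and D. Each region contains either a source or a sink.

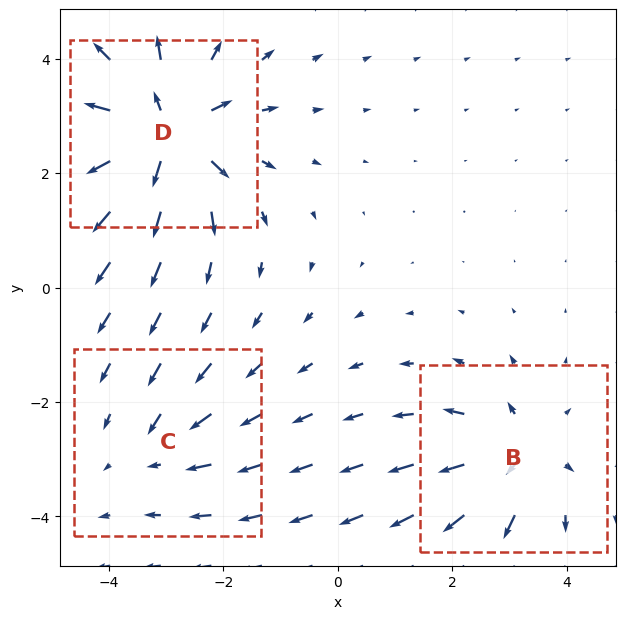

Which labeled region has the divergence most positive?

Divergence at each region's feature centre — B: about +4, C: about -2, D: about +6. Region D is most positive.

D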